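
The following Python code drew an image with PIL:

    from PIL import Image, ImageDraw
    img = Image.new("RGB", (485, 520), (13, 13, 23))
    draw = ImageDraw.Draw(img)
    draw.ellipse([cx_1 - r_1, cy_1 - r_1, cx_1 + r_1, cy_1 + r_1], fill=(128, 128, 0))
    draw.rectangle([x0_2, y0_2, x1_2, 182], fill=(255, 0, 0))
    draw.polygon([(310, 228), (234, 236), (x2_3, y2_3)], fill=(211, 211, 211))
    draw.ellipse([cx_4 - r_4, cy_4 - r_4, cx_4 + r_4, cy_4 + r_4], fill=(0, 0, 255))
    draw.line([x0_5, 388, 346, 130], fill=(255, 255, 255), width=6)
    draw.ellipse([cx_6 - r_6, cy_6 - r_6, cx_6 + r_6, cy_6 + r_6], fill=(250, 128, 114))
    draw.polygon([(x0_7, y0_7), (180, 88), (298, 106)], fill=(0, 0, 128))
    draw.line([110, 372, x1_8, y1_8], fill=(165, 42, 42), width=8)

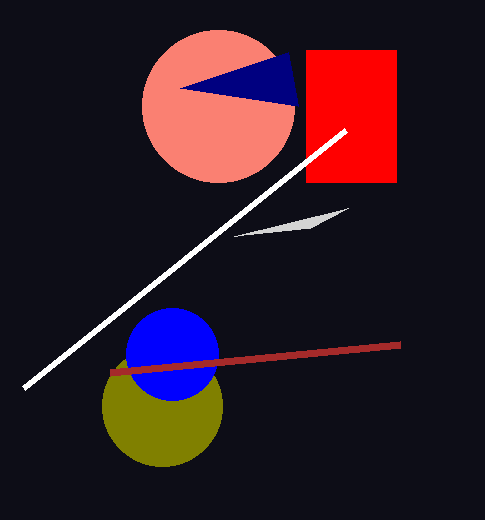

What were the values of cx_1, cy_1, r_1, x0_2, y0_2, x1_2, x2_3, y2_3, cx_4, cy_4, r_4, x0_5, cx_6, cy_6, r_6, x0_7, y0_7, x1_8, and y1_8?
cx_1 = 162; cy_1 = 406; r_1 = 60; x0_2 = 306; y0_2 = 50; x1_2 = 396; x2_3 = 348; y2_3 = 208; cx_4 = 172; cy_4 = 354; r_4 = 46; x0_5 = 24; cx_6 = 218; cy_6 = 106; r_6 = 76; x0_7 = 288; y0_7 = 52; x1_8 = 400; y1_8 = 344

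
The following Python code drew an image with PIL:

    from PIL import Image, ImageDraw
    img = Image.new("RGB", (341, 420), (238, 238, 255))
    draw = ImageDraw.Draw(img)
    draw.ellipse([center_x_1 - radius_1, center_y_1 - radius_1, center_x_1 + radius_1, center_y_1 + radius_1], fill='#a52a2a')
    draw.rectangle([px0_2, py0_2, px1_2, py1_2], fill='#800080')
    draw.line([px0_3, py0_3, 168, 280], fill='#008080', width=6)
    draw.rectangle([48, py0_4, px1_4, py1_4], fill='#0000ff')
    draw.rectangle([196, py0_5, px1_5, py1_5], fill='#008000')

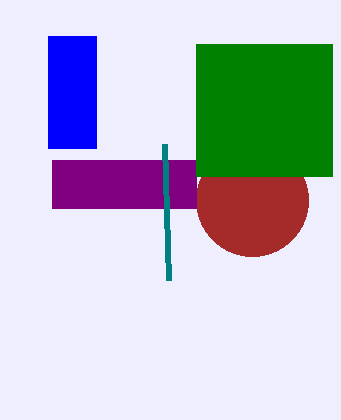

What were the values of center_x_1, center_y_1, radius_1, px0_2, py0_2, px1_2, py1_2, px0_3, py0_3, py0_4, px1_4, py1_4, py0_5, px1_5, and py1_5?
center_x_1 = 252
center_y_1 = 200
radius_1 = 56
px0_2 = 52
py0_2 = 160
px1_2 = 196
py1_2 = 208
px0_3 = 164
py0_3 = 144
py0_4 = 36
px1_4 = 96
py1_4 = 148
py0_5 = 44
px1_5 = 332
py1_5 = 176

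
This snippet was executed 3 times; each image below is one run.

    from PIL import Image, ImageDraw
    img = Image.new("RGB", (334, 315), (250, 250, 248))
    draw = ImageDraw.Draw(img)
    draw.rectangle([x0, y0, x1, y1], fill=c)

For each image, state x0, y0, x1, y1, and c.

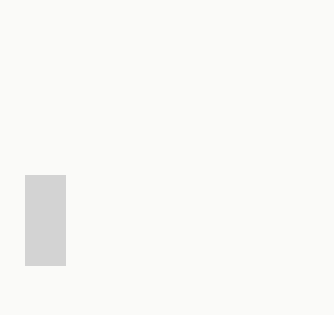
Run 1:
x0 = 25; y0 = 175; x1 = 65; y1 = 265; c = 'lightgray'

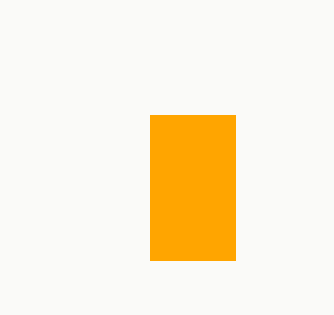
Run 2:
x0 = 150
y0 = 115
x1 = 235
y1 = 260
c = 'orange'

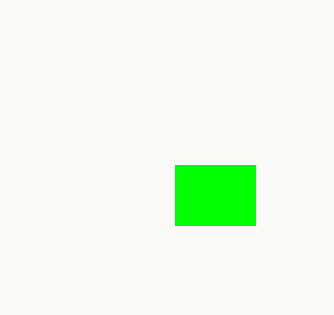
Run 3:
x0 = 175, y0 = 165, x1 = 255, y1 = 225, c = 'lime'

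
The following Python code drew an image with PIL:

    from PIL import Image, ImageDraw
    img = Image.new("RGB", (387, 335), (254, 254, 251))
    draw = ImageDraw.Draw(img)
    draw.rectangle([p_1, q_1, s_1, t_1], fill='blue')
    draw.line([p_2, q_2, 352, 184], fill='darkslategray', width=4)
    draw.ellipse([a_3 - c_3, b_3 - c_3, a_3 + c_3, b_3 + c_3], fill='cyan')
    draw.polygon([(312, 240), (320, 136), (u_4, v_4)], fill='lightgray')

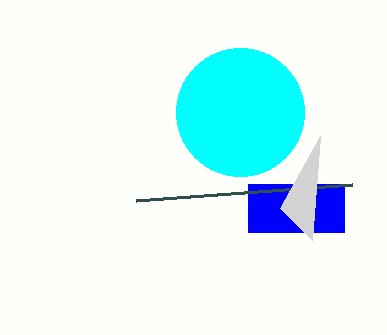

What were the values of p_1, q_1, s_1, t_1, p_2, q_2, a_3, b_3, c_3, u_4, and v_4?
p_1 = 248
q_1 = 184
s_1 = 344
t_1 = 232
p_2 = 136
q_2 = 200
a_3 = 240
b_3 = 112
c_3 = 64
u_4 = 280
v_4 = 208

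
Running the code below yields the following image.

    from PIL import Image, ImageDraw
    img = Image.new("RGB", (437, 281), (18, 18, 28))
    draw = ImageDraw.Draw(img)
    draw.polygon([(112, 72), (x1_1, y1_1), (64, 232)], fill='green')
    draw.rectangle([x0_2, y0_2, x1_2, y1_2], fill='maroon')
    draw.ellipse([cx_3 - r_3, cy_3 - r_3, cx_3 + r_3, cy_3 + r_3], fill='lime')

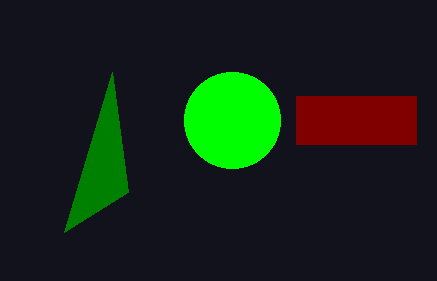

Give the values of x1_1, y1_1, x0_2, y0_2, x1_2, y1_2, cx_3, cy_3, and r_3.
x1_1 = 128
y1_1 = 192
x0_2 = 296
y0_2 = 96
x1_2 = 416
y1_2 = 144
cx_3 = 232
cy_3 = 120
r_3 = 48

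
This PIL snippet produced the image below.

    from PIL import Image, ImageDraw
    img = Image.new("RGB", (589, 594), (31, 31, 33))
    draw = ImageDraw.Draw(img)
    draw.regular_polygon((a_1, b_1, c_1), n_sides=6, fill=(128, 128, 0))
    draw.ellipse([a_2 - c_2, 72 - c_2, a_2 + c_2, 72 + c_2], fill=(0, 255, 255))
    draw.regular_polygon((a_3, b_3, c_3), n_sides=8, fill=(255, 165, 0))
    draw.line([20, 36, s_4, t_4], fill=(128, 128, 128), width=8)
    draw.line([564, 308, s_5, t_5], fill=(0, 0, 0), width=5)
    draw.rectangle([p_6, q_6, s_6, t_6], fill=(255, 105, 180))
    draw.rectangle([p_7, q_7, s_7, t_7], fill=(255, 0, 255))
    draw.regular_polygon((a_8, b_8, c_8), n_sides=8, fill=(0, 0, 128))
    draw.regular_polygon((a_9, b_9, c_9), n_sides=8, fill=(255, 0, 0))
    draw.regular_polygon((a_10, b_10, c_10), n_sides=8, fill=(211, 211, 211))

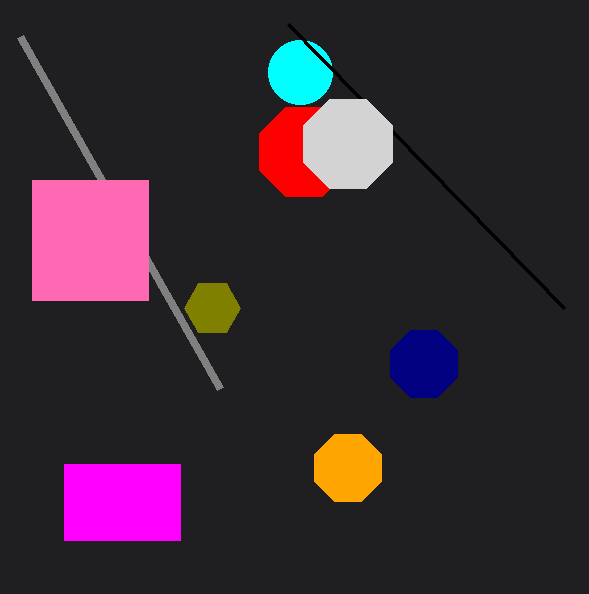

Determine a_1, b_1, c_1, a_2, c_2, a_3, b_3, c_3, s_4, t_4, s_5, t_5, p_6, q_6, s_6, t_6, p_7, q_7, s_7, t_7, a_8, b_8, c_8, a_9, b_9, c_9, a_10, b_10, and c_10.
a_1 = 212, b_1 = 308, c_1 = 28, a_2 = 300, c_2 = 32, a_3 = 348, b_3 = 468, c_3 = 36, s_4 = 220, t_4 = 388, s_5 = 288, t_5 = 24, p_6 = 32, q_6 = 180, s_6 = 148, t_6 = 300, p_7 = 64, q_7 = 464, s_7 = 180, t_7 = 540, a_8 = 424, b_8 = 364, c_8 = 36, a_9 = 304, b_9 = 152, c_9 = 48, a_10 = 348, b_10 = 144, c_10 = 48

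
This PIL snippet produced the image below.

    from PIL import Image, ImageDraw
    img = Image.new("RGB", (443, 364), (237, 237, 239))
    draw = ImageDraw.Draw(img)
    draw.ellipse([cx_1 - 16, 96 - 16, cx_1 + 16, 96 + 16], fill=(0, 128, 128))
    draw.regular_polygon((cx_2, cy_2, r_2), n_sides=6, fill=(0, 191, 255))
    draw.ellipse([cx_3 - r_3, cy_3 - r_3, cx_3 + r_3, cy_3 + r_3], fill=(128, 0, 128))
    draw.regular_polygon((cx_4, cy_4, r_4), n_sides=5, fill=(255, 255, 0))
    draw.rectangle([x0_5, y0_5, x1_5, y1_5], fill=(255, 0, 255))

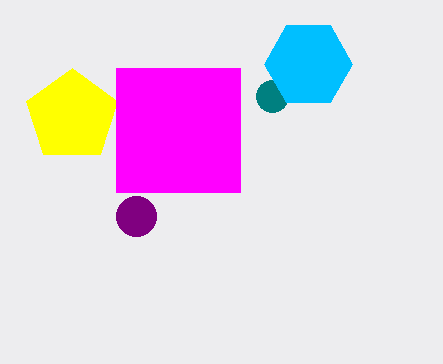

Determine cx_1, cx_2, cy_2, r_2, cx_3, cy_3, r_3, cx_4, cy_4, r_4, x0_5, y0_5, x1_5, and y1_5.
cx_1 = 272; cx_2 = 308; cy_2 = 64; r_2 = 44; cx_3 = 136; cy_3 = 216; r_3 = 20; cx_4 = 72; cy_4 = 116; r_4 = 48; x0_5 = 116; y0_5 = 68; x1_5 = 240; y1_5 = 192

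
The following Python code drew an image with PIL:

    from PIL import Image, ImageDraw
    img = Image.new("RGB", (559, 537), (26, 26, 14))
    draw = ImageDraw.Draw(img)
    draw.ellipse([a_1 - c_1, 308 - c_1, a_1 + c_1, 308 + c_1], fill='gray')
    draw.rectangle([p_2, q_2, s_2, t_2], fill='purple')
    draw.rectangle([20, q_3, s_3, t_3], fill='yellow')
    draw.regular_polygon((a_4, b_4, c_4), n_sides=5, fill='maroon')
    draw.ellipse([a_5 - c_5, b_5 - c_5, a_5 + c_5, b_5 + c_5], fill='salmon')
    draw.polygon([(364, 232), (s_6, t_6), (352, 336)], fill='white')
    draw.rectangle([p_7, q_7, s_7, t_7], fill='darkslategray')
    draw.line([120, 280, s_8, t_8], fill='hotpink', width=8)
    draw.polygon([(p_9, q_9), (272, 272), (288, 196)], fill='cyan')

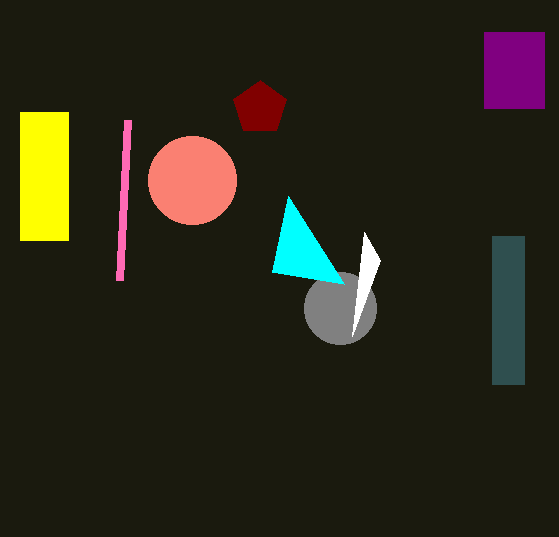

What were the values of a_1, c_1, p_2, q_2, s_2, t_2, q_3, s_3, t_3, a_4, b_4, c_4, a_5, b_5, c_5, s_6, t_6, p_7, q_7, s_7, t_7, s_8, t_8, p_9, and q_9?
a_1 = 340; c_1 = 36; p_2 = 484; q_2 = 32; s_2 = 544; t_2 = 108; q_3 = 112; s_3 = 68; t_3 = 240; a_4 = 260; b_4 = 108; c_4 = 28; a_5 = 192; b_5 = 180; c_5 = 44; s_6 = 380; t_6 = 260; p_7 = 492; q_7 = 236; s_7 = 524; t_7 = 384; s_8 = 128; t_8 = 120; p_9 = 344; q_9 = 284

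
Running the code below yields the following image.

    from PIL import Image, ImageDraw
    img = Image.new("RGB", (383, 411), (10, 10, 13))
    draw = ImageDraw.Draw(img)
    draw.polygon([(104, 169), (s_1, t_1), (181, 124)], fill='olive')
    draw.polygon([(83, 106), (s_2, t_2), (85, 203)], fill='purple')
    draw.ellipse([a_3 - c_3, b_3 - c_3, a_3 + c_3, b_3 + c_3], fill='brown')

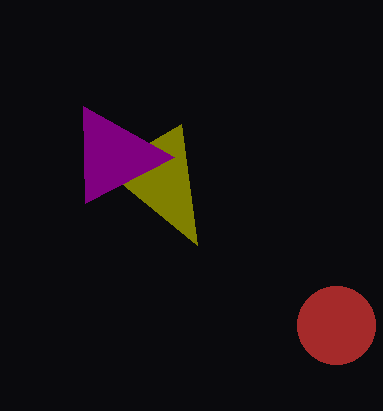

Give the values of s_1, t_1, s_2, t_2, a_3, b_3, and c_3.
s_1 = 197; t_1 = 245; s_2 = 174; t_2 = 157; a_3 = 336; b_3 = 325; c_3 = 39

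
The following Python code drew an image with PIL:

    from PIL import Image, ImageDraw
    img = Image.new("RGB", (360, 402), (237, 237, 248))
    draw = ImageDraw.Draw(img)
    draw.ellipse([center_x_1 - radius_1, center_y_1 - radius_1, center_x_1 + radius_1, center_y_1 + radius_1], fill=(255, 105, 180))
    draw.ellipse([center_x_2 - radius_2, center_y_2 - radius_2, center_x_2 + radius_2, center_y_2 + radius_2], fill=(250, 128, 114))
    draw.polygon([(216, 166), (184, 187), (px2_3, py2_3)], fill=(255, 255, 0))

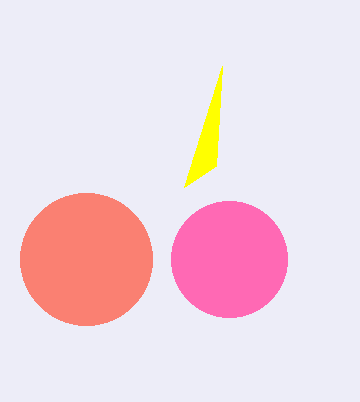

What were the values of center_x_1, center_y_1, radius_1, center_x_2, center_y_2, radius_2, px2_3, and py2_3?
center_x_1 = 229
center_y_1 = 259
radius_1 = 58
center_x_2 = 86
center_y_2 = 259
radius_2 = 66
px2_3 = 222
py2_3 = 66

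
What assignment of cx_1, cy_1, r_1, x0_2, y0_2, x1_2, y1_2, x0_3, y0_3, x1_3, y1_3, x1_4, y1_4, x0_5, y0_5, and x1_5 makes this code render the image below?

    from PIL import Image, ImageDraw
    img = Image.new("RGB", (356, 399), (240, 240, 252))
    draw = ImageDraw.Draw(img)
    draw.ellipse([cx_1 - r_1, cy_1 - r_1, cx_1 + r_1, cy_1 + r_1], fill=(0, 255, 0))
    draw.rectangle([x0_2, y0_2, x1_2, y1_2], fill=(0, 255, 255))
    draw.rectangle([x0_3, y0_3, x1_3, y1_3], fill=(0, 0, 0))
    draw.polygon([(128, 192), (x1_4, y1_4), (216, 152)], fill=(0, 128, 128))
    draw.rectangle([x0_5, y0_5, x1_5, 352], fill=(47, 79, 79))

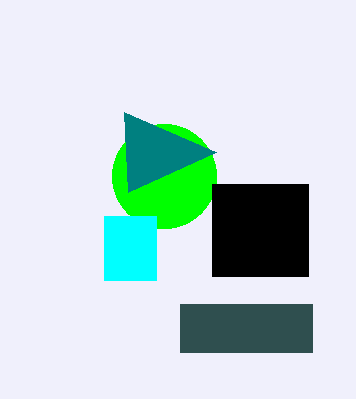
cx_1 = 164, cy_1 = 176, r_1 = 52, x0_2 = 104, y0_2 = 216, x1_2 = 156, y1_2 = 280, x0_3 = 212, y0_3 = 184, x1_3 = 308, y1_3 = 276, x1_4 = 124, y1_4 = 112, x0_5 = 180, y0_5 = 304, x1_5 = 312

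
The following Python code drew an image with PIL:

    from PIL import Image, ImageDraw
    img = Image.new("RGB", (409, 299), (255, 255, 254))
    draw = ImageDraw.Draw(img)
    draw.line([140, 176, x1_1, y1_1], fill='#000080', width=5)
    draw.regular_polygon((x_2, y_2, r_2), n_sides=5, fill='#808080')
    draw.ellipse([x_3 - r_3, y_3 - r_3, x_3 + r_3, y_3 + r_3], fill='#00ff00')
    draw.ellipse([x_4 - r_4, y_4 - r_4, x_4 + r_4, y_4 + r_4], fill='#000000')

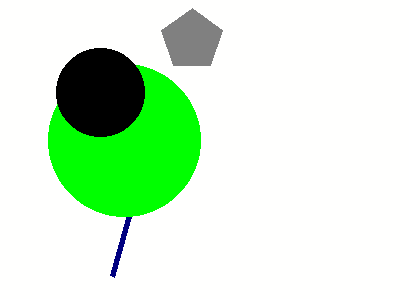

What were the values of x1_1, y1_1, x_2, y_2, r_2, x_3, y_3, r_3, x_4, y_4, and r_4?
x1_1 = 112; y1_1 = 276; x_2 = 192; y_2 = 40; r_2 = 32; x_3 = 124; y_3 = 140; r_3 = 76; x_4 = 100; y_4 = 92; r_4 = 44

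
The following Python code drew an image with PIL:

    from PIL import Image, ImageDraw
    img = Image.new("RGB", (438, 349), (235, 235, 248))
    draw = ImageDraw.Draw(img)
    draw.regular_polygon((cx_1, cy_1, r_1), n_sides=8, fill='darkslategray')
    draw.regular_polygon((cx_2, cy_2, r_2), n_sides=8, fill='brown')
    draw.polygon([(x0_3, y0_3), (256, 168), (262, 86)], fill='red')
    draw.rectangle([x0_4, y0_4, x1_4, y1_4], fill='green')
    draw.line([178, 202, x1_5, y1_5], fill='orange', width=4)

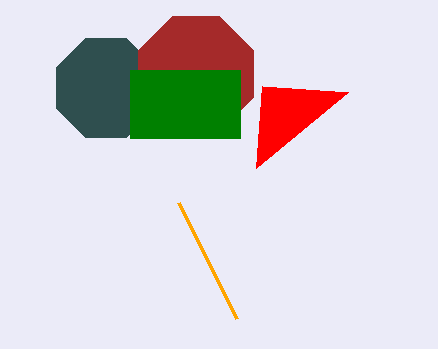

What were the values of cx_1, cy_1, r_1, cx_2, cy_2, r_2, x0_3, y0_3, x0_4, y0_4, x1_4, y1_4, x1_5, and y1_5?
cx_1 = 106
cy_1 = 88
r_1 = 54
cx_2 = 196
cy_2 = 74
r_2 = 62
x0_3 = 348
y0_3 = 92
x0_4 = 130
y0_4 = 70
x1_4 = 240
y1_4 = 138
x1_5 = 236
y1_5 = 318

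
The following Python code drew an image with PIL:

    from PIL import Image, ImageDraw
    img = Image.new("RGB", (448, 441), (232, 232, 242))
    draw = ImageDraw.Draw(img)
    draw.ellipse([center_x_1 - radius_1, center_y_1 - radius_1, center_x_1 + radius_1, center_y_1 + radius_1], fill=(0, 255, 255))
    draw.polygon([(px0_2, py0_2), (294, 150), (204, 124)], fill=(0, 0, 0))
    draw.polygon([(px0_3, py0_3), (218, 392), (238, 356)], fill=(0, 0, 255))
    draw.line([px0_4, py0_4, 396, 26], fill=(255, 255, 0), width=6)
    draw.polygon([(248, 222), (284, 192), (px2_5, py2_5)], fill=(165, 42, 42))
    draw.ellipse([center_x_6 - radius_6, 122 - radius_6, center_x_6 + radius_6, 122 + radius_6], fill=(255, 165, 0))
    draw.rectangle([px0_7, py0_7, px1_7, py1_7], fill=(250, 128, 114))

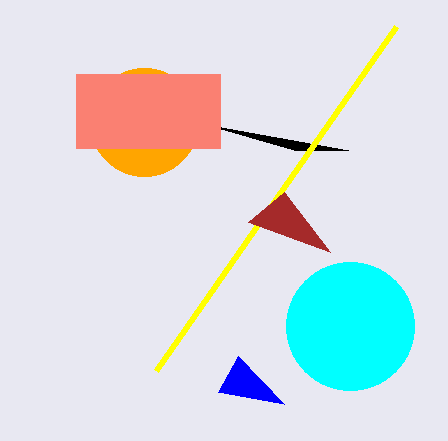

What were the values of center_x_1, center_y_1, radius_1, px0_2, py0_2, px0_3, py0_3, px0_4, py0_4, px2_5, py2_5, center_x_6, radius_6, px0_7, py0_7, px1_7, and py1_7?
center_x_1 = 350, center_y_1 = 326, radius_1 = 64, px0_2 = 348, py0_2 = 150, px0_3 = 284, py0_3 = 404, px0_4 = 156, py0_4 = 370, px2_5 = 330, py2_5 = 252, center_x_6 = 144, radius_6 = 54, px0_7 = 76, py0_7 = 74, px1_7 = 220, py1_7 = 148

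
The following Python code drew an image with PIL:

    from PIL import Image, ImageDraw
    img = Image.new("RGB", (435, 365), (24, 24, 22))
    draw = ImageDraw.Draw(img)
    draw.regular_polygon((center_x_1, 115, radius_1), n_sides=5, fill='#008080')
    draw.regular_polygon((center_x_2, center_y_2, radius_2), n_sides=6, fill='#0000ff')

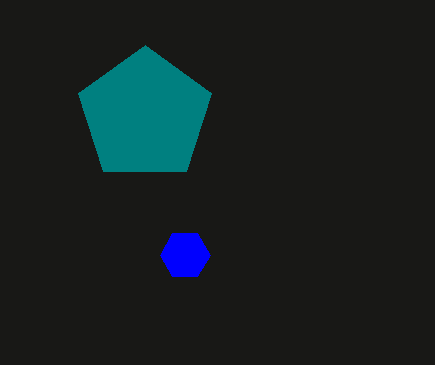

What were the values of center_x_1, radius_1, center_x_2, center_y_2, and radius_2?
center_x_1 = 145
radius_1 = 70
center_x_2 = 185
center_y_2 = 255
radius_2 = 25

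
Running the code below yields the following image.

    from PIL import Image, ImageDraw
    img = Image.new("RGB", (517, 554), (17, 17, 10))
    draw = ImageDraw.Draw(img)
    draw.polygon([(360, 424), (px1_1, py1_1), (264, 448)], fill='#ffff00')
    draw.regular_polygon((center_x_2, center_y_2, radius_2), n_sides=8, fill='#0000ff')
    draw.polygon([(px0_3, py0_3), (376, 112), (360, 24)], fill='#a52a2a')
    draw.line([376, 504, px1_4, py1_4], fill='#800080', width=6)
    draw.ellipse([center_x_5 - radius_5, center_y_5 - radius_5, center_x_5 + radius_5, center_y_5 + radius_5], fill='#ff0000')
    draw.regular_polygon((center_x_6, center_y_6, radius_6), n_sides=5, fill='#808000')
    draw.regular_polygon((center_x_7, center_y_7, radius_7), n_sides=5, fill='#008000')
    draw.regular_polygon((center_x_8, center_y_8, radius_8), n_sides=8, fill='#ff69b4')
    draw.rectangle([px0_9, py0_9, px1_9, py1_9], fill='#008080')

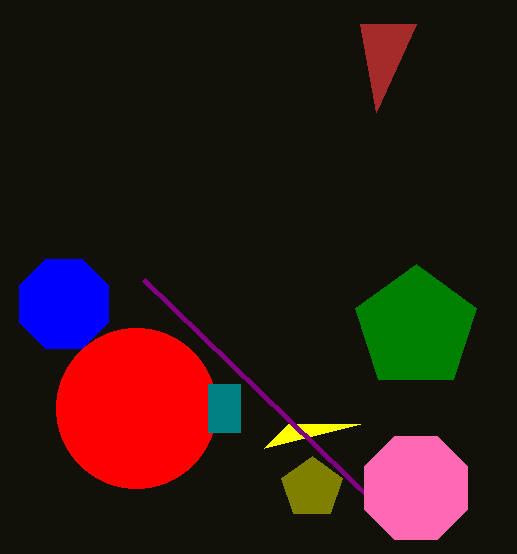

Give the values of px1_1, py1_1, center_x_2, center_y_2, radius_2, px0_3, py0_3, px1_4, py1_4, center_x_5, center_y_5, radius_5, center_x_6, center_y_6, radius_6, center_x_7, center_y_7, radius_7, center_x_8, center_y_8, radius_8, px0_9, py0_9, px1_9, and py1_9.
px1_1 = 288
py1_1 = 424
center_x_2 = 64
center_y_2 = 304
radius_2 = 48
px0_3 = 416
py0_3 = 24
px1_4 = 144
py1_4 = 280
center_x_5 = 136
center_y_5 = 408
radius_5 = 80
center_x_6 = 312
center_y_6 = 488
radius_6 = 32
center_x_7 = 416
center_y_7 = 328
radius_7 = 64
center_x_8 = 416
center_y_8 = 488
radius_8 = 56
px0_9 = 208
py0_9 = 384
px1_9 = 240
py1_9 = 432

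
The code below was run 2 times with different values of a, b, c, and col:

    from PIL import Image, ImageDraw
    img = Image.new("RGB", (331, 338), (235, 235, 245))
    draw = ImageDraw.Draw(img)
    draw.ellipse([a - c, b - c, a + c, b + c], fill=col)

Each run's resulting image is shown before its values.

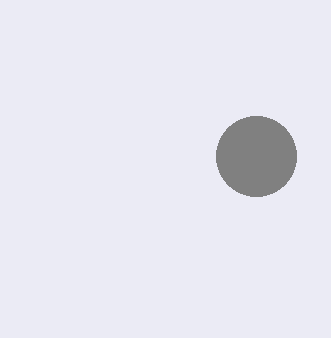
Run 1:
a = 256, b = 156, c = 40, col = 'gray'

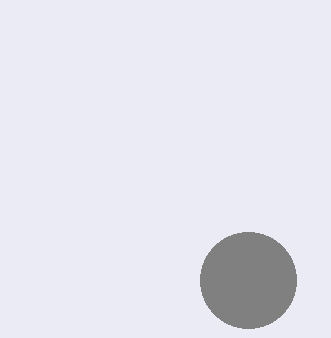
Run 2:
a = 248, b = 280, c = 48, col = 'gray'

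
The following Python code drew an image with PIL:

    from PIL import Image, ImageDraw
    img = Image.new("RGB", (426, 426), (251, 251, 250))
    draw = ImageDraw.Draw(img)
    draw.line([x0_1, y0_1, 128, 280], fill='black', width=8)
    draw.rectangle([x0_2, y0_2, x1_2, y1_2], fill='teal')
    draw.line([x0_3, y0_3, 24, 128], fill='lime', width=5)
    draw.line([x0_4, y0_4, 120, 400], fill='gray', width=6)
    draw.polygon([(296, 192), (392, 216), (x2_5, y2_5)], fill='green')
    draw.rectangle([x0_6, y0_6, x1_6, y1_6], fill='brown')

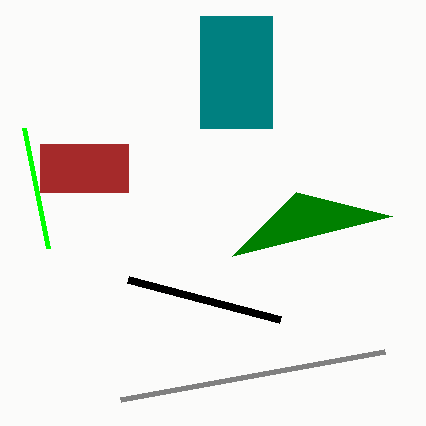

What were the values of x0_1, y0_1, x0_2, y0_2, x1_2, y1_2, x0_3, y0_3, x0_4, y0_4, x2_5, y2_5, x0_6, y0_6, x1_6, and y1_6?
x0_1 = 280; y0_1 = 320; x0_2 = 200; y0_2 = 16; x1_2 = 272; y1_2 = 128; x0_3 = 48; y0_3 = 248; x0_4 = 384; y0_4 = 352; x2_5 = 232; y2_5 = 256; x0_6 = 40; y0_6 = 144; x1_6 = 128; y1_6 = 192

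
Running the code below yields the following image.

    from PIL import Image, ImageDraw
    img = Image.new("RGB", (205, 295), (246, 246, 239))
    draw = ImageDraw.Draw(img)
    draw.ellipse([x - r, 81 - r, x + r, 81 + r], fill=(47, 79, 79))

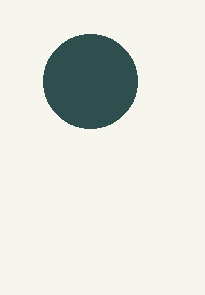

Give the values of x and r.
x = 90; r = 47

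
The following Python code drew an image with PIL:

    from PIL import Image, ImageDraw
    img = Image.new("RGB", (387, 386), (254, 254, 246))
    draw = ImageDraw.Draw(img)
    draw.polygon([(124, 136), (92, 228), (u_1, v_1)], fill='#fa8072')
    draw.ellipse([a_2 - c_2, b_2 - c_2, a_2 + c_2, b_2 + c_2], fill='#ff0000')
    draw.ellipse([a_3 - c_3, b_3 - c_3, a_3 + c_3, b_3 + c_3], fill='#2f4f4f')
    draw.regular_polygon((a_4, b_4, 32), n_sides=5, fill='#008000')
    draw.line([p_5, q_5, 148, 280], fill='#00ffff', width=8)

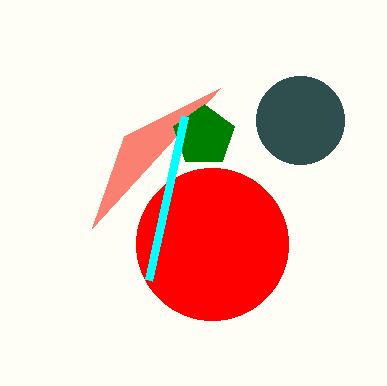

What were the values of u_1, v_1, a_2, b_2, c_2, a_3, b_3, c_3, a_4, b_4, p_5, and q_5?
u_1 = 220; v_1 = 88; a_2 = 212; b_2 = 244; c_2 = 76; a_3 = 300; b_3 = 120; c_3 = 44; a_4 = 204; b_4 = 136; p_5 = 184; q_5 = 116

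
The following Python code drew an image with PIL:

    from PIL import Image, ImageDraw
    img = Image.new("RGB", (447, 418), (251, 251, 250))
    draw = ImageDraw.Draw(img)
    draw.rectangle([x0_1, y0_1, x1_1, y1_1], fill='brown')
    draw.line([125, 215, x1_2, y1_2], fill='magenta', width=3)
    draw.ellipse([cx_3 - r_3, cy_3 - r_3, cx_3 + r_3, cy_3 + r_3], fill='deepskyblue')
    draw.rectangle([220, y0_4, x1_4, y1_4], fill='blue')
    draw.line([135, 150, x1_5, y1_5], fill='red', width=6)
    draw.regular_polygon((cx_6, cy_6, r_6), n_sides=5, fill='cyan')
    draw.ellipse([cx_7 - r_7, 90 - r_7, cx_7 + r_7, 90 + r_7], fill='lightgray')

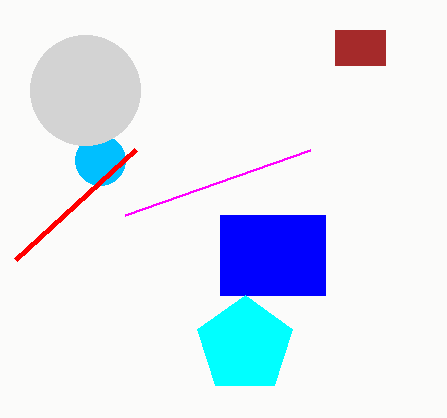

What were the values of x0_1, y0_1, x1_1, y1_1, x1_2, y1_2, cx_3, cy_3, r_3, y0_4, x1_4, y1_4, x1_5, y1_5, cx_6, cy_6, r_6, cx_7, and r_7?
x0_1 = 335, y0_1 = 30, x1_1 = 385, y1_1 = 65, x1_2 = 310, y1_2 = 150, cx_3 = 100, cy_3 = 160, r_3 = 25, y0_4 = 215, x1_4 = 325, y1_4 = 295, x1_5 = 15, y1_5 = 260, cx_6 = 245, cy_6 = 345, r_6 = 50, cx_7 = 85, r_7 = 55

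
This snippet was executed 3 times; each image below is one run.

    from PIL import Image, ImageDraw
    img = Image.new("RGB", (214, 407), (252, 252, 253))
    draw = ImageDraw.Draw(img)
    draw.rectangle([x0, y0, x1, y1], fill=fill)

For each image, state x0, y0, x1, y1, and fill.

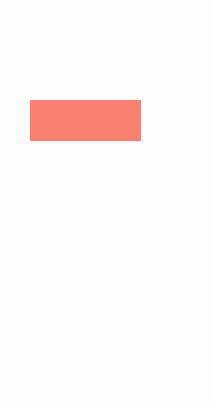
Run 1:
x0 = 30; y0 = 100; x1 = 140; y1 = 140; fill = 'salmon'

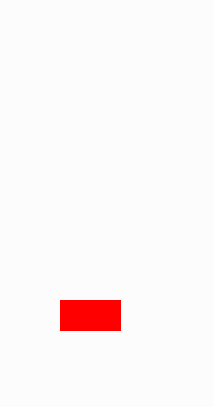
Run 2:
x0 = 60, y0 = 300, x1 = 120, y1 = 330, fill = 'red'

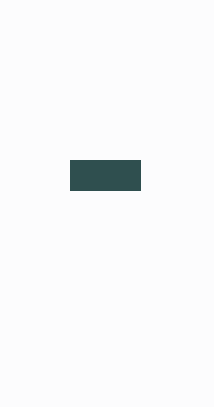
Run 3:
x0 = 70, y0 = 160, x1 = 140, y1 = 190, fill = 'darkslategray'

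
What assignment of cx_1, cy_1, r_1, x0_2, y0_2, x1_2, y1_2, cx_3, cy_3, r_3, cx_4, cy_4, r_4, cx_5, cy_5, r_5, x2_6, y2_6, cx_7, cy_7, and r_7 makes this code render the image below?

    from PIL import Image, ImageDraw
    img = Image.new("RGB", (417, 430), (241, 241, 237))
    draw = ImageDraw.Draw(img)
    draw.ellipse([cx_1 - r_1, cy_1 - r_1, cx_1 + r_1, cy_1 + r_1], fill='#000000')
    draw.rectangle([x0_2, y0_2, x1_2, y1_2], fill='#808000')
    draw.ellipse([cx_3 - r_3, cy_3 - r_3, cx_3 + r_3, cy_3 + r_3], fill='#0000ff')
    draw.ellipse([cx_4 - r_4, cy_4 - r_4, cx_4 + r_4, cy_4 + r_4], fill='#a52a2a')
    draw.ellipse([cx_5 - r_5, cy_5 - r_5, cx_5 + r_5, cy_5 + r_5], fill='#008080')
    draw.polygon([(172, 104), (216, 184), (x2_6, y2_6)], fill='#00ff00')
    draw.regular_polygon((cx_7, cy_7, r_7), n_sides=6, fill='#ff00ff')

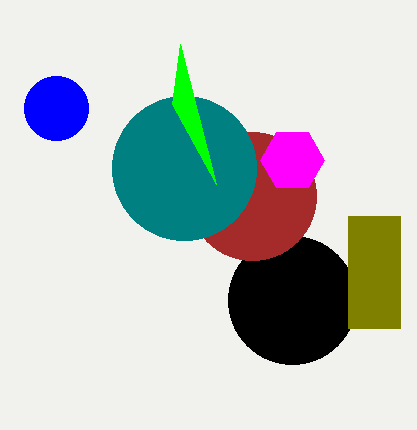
cx_1 = 292
cy_1 = 300
r_1 = 64
x0_2 = 348
y0_2 = 216
x1_2 = 400
y1_2 = 328
cx_3 = 56
cy_3 = 108
r_3 = 32
cx_4 = 252
cy_4 = 196
r_4 = 64
cx_5 = 184
cy_5 = 168
r_5 = 72
x2_6 = 180
y2_6 = 44
cx_7 = 292
cy_7 = 160
r_7 = 32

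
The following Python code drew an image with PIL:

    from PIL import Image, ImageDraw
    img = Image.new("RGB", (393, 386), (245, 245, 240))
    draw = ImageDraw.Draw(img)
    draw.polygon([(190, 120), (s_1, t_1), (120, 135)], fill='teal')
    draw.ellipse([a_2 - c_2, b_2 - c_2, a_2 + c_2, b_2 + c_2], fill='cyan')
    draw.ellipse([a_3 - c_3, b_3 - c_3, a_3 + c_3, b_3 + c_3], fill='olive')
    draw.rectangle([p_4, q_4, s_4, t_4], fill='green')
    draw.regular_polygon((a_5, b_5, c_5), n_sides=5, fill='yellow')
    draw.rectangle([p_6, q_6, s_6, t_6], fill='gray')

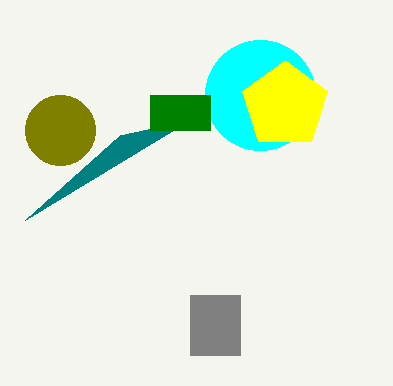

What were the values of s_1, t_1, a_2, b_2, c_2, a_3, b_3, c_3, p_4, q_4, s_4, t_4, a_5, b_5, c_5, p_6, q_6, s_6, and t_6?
s_1 = 25; t_1 = 220; a_2 = 260; b_2 = 95; c_2 = 55; a_3 = 60; b_3 = 130; c_3 = 35; p_4 = 150; q_4 = 95; s_4 = 210; t_4 = 130; a_5 = 285; b_5 = 105; c_5 = 45; p_6 = 190; q_6 = 295; s_6 = 240; t_6 = 355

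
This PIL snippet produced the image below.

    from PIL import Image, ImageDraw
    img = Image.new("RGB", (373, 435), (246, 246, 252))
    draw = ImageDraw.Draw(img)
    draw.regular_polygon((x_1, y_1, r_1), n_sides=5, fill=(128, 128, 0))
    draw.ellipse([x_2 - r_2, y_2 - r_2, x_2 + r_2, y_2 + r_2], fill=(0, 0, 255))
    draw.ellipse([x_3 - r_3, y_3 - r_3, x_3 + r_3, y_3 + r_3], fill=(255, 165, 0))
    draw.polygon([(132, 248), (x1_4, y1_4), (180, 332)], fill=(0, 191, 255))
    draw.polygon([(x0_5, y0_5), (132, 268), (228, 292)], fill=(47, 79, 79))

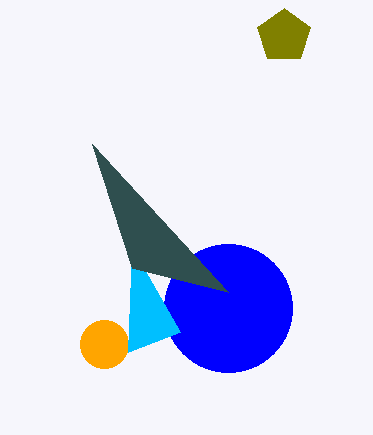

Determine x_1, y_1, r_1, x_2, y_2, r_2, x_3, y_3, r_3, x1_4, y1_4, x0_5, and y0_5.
x_1 = 284, y_1 = 36, r_1 = 28, x_2 = 228, y_2 = 308, r_2 = 64, x_3 = 104, y_3 = 344, r_3 = 24, x1_4 = 128, y1_4 = 352, x0_5 = 92, y0_5 = 144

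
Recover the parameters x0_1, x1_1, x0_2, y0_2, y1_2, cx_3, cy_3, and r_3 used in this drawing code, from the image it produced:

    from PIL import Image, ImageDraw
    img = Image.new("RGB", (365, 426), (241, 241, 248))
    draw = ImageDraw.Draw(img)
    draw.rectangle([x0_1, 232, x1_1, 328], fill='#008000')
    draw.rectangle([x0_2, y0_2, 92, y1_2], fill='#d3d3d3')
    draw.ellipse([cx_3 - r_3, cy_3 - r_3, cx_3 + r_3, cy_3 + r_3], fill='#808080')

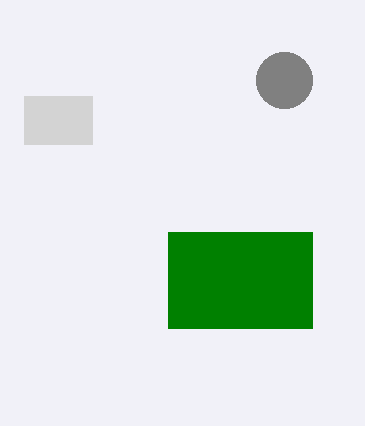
x0_1 = 168, x1_1 = 312, x0_2 = 24, y0_2 = 96, y1_2 = 144, cx_3 = 284, cy_3 = 80, r_3 = 28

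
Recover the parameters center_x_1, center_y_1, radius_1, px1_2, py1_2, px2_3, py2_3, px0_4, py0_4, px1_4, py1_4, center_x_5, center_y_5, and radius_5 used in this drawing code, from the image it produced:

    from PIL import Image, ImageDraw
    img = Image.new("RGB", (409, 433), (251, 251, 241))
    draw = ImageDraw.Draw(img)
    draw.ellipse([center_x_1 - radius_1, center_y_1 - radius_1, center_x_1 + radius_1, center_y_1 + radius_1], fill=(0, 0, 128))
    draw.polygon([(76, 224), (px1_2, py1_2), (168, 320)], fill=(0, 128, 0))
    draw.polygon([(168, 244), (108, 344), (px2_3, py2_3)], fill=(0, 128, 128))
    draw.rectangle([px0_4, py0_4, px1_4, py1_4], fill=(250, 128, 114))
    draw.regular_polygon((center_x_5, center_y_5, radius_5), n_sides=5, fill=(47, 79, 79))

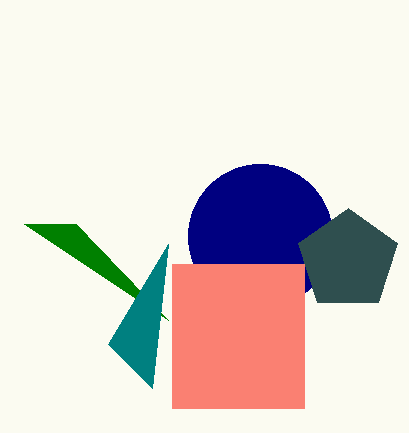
center_x_1 = 260, center_y_1 = 236, radius_1 = 72, px1_2 = 24, py1_2 = 224, px2_3 = 152, py2_3 = 388, px0_4 = 172, py0_4 = 264, px1_4 = 304, py1_4 = 408, center_x_5 = 348, center_y_5 = 260, radius_5 = 52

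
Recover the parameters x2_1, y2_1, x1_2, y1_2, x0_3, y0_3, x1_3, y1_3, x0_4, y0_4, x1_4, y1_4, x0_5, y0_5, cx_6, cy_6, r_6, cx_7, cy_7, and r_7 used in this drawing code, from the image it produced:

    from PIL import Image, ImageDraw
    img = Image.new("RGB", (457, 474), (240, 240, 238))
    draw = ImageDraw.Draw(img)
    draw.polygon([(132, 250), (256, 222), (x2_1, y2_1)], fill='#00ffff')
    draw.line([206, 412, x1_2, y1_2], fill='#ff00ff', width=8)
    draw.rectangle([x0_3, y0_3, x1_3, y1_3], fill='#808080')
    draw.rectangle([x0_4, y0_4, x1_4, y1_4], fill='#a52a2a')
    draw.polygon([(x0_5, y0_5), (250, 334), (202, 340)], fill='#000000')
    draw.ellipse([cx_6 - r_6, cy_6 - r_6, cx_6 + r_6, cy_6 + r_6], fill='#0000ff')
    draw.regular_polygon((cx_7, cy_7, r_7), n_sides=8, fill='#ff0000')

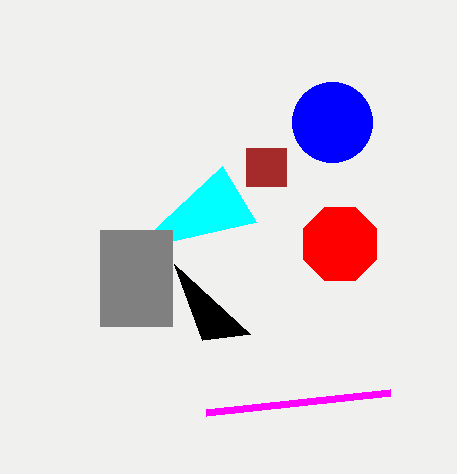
x2_1 = 222, y2_1 = 166, x1_2 = 390, y1_2 = 392, x0_3 = 100, y0_3 = 230, x1_3 = 172, y1_3 = 326, x0_4 = 246, y0_4 = 148, x1_4 = 286, y1_4 = 186, x0_5 = 174, y0_5 = 264, cx_6 = 332, cy_6 = 122, r_6 = 40, cx_7 = 340, cy_7 = 244, r_7 = 40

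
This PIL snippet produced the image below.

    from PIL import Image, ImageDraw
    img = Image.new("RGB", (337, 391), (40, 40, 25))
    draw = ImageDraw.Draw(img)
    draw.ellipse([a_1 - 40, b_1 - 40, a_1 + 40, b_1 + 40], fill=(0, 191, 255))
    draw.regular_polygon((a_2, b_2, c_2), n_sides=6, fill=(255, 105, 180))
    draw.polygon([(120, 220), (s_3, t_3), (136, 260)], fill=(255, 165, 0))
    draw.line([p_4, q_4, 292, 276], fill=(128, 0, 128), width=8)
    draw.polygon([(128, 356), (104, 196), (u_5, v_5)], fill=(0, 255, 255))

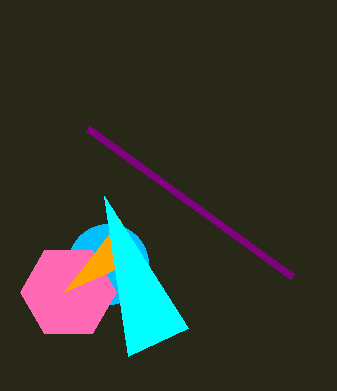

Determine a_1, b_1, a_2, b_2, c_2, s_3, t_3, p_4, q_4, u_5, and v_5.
a_1 = 108
b_1 = 264
a_2 = 68
b_2 = 292
c_2 = 48
s_3 = 64
t_3 = 292
p_4 = 88
q_4 = 128
u_5 = 188
v_5 = 328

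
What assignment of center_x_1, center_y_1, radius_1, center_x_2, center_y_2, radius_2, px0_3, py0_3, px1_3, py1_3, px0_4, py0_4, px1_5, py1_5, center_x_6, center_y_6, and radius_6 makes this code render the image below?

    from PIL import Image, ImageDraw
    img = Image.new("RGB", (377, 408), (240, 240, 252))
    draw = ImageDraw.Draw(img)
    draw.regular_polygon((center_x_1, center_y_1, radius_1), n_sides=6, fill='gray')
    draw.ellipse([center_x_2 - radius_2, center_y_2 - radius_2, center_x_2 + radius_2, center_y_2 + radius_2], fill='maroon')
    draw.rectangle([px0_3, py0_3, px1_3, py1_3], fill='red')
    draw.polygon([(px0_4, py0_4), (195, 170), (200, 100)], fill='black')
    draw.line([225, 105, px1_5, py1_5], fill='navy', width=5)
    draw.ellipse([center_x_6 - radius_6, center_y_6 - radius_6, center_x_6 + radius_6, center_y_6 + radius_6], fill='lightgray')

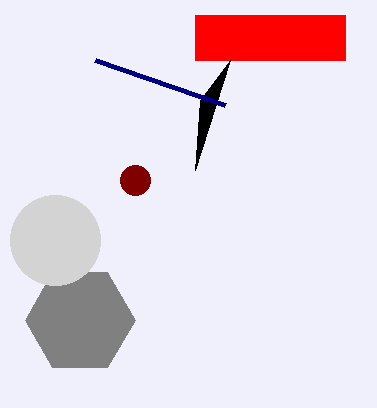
center_x_1 = 80; center_y_1 = 320; radius_1 = 55; center_x_2 = 135; center_y_2 = 180; radius_2 = 15; px0_3 = 195; py0_3 = 15; px1_3 = 345; py1_3 = 60; px0_4 = 230; py0_4 = 60; px1_5 = 95; py1_5 = 60; center_x_6 = 55; center_y_6 = 240; radius_6 = 45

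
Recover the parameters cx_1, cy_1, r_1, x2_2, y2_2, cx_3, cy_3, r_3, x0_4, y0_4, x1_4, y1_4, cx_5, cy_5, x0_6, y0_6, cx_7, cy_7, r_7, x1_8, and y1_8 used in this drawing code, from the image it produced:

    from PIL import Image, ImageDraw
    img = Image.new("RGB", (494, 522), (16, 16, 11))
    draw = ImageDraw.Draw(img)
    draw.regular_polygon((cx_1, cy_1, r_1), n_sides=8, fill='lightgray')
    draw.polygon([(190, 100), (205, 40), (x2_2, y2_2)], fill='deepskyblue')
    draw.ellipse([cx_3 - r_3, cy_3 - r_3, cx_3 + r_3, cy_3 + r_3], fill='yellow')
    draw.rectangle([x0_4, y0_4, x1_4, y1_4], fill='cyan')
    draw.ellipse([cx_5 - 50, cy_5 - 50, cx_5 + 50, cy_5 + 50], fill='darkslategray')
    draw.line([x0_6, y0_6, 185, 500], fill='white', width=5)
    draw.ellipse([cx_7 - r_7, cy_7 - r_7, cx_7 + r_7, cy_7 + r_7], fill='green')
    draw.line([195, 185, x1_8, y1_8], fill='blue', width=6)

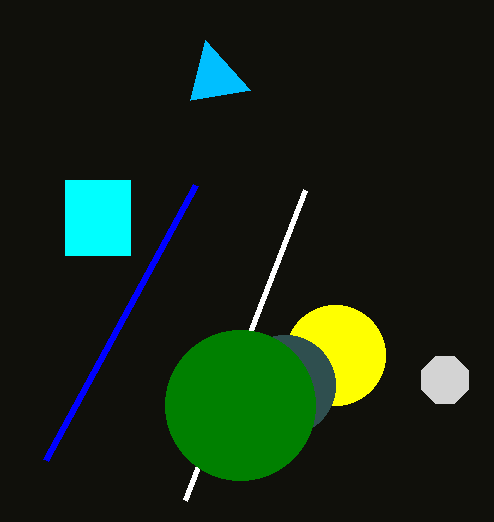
cx_1 = 445; cy_1 = 380; r_1 = 25; x2_2 = 250; y2_2 = 90; cx_3 = 335; cy_3 = 355; r_3 = 50; x0_4 = 65; y0_4 = 180; x1_4 = 130; y1_4 = 255; cx_5 = 285; cy_5 = 385; x0_6 = 305; y0_6 = 190; cx_7 = 240; cy_7 = 405; r_7 = 75; x1_8 = 45; y1_8 = 460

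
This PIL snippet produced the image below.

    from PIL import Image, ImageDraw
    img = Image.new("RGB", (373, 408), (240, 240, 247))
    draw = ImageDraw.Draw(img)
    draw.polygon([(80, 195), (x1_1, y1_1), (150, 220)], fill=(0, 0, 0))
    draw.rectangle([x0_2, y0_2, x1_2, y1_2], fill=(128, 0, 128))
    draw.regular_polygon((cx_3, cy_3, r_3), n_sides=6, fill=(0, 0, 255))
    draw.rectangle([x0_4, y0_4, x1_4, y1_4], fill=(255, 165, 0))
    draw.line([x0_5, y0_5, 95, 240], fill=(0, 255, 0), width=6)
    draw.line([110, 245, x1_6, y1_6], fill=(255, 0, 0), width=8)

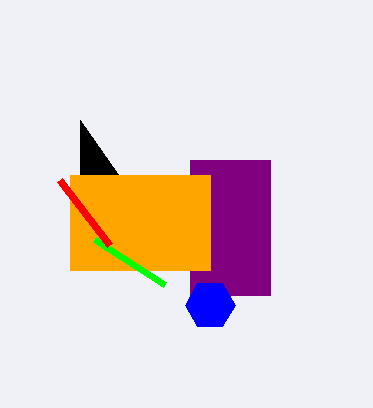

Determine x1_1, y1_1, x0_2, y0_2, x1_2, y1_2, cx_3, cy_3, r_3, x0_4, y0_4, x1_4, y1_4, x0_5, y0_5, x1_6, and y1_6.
x1_1 = 80
y1_1 = 120
x0_2 = 190
y0_2 = 160
x1_2 = 270
y1_2 = 295
cx_3 = 210
cy_3 = 305
r_3 = 25
x0_4 = 70
y0_4 = 175
x1_4 = 210
y1_4 = 270
x0_5 = 165
y0_5 = 285
x1_6 = 60
y1_6 = 180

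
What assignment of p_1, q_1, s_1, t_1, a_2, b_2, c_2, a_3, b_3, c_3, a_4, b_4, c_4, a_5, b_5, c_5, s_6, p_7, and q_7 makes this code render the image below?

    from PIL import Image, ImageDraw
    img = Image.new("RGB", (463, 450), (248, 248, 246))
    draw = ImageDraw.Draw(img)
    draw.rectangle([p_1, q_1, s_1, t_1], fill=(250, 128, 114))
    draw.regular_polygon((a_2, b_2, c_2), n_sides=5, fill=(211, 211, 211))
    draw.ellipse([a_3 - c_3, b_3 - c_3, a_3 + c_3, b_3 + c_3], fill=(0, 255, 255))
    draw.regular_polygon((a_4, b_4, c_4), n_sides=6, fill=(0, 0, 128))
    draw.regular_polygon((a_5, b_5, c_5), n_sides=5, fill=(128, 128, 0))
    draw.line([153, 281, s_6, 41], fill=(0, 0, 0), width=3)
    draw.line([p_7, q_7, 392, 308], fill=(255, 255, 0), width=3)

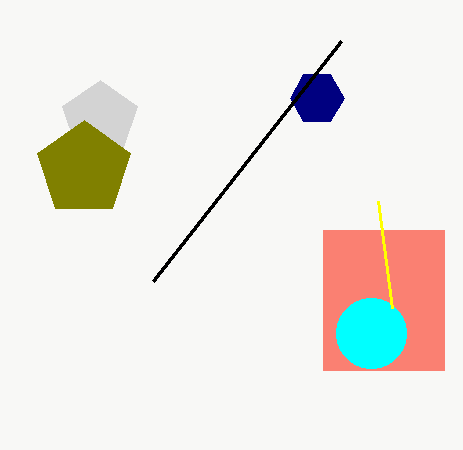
p_1 = 323, q_1 = 230, s_1 = 444, t_1 = 370, a_2 = 100, b_2 = 119, c_2 = 39, a_3 = 371, b_3 = 333, c_3 = 35, a_4 = 317, b_4 = 98, c_4 = 27, a_5 = 84, b_5 = 169, c_5 = 49, s_6 = 341, p_7 = 378, q_7 = 201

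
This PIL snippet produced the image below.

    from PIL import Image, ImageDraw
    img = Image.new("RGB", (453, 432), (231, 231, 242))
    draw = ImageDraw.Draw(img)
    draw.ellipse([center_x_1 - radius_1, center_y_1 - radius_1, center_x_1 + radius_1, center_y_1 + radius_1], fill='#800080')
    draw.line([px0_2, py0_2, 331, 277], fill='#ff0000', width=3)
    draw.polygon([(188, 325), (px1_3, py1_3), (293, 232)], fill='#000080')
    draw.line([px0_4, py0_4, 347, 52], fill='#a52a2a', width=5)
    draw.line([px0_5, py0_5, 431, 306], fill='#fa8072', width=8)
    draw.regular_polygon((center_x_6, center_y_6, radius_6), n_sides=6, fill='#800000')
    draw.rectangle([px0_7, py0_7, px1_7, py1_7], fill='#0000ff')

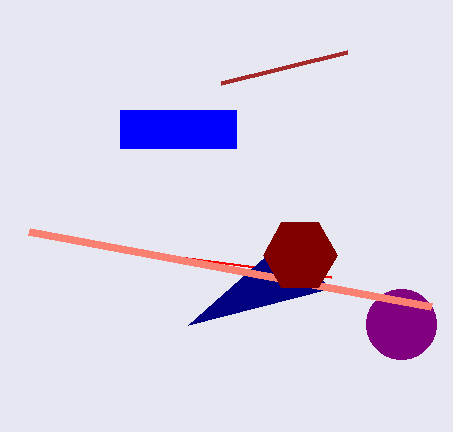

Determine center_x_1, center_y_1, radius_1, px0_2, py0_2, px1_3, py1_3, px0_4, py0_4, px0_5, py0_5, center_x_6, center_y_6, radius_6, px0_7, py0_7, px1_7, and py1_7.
center_x_1 = 401; center_y_1 = 324; radius_1 = 35; px0_2 = 157; py0_2 = 254; px1_3 = 328; py1_3 = 289; px0_4 = 221; py0_4 = 83; px0_5 = 29; py0_5 = 231; center_x_6 = 300; center_y_6 = 255; radius_6 = 37; px0_7 = 120; py0_7 = 110; px1_7 = 236; py1_7 = 148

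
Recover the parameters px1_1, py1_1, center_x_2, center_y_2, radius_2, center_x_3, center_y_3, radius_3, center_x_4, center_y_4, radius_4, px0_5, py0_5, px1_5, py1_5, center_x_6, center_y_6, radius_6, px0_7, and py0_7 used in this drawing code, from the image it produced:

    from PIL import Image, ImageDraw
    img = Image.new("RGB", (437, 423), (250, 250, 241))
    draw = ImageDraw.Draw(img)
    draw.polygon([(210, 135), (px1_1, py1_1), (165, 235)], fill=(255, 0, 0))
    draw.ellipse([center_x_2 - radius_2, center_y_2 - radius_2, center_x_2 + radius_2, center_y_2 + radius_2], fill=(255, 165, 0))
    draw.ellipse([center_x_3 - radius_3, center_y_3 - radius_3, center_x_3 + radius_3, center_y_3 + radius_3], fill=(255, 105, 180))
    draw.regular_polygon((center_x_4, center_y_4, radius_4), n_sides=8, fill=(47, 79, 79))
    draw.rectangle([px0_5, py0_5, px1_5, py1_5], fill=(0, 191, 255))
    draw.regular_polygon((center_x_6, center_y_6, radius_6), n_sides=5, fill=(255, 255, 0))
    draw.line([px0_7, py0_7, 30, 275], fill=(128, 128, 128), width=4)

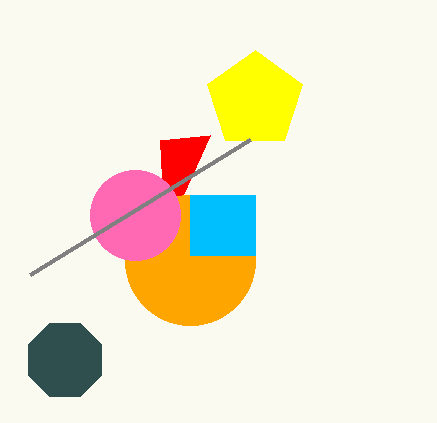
px1_1 = 160, py1_1 = 140, center_x_2 = 190, center_y_2 = 260, radius_2 = 65, center_x_3 = 135, center_y_3 = 215, radius_3 = 45, center_x_4 = 65, center_y_4 = 360, radius_4 = 40, px0_5 = 190, py0_5 = 195, px1_5 = 255, py1_5 = 255, center_x_6 = 255, center_y_6 = 100, radius_6 = 50, px0_7 = 250, py0_7 = 140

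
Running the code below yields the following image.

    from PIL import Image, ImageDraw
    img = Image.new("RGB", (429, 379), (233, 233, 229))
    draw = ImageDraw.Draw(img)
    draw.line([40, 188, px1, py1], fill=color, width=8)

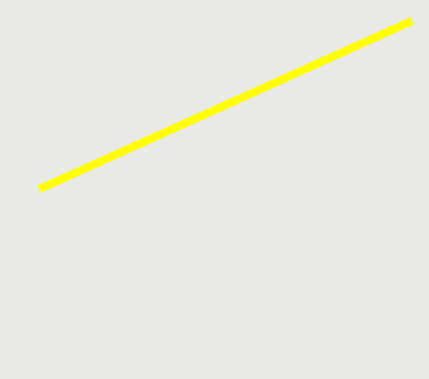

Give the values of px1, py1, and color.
px1 = 412, py1 = 20, color = 'yellow'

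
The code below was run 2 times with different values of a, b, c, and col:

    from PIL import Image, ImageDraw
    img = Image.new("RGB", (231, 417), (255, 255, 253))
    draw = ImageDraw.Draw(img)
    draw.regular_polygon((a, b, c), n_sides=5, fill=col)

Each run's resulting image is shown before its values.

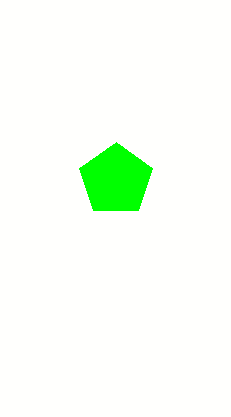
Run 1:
a = 116; b = 180; c = 38; col = 'lime'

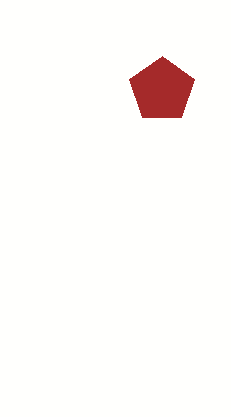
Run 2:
a = 162, b = 90, c = 34, col = 'brown'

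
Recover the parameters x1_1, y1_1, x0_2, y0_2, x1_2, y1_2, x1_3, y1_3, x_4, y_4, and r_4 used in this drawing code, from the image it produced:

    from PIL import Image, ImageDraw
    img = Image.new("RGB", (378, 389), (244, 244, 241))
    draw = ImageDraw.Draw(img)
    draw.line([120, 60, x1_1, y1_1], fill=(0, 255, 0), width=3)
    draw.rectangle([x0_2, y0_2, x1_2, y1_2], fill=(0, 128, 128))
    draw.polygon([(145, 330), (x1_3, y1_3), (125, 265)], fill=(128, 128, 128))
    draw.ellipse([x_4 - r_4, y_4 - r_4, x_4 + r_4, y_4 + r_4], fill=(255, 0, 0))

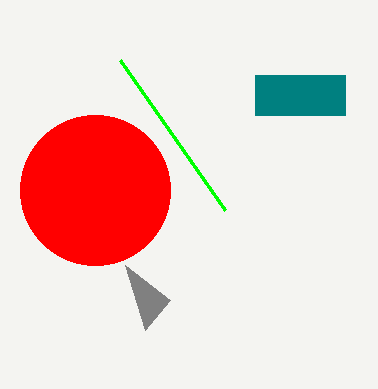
x1_1 = 225; y1_1 = 210; x0_2 = 255; y0_2 = 75; x1_2 = 345; y1_2 = 115; x1_3 = 170; y1_3 = 300; x_4 = 95; y_4 = 190; r_4 = 75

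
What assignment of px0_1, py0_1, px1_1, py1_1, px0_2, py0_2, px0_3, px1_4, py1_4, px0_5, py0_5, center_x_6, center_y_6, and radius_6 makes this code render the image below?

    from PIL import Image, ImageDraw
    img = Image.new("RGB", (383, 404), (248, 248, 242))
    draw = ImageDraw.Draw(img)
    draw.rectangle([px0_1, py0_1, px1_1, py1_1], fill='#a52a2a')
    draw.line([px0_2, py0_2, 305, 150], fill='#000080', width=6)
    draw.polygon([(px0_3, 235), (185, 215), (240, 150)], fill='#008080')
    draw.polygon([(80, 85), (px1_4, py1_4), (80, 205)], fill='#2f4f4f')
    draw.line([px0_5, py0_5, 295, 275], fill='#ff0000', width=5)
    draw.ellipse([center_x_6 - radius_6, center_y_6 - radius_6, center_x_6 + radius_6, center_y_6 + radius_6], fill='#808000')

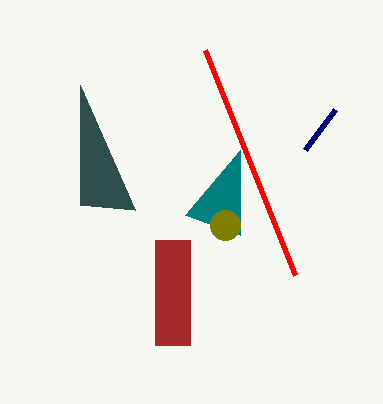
px0_1 = 155; py0_1 = 240; px1_1 = 190; py1_1 = 345; px0_2 = 335; py0_2 = 110; px0_3 = 240; px1_4 = 135; py1_4 = 210; px0_5 = 205; py0_5 = 50; center_x_6 = 225; center_y_6 = 225; radius_6 = 15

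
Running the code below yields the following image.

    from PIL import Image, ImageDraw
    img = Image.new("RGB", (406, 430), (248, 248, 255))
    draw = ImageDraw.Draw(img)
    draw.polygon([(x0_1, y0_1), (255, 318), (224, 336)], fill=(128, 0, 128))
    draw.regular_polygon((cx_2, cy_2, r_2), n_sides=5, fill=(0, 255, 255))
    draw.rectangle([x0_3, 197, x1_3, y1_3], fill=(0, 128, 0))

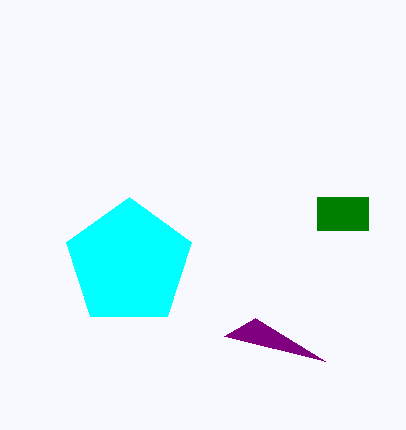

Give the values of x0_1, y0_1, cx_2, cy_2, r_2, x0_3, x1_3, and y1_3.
x0_1 = 325; y0_1 = 361; cx_2 = 129; cy_2 = 263; r_2 = 66; x0_3 = 317; x1_3 = 368; y1_3 = 230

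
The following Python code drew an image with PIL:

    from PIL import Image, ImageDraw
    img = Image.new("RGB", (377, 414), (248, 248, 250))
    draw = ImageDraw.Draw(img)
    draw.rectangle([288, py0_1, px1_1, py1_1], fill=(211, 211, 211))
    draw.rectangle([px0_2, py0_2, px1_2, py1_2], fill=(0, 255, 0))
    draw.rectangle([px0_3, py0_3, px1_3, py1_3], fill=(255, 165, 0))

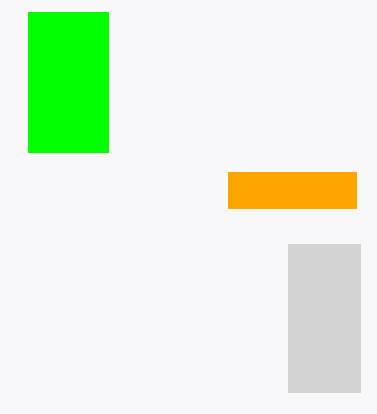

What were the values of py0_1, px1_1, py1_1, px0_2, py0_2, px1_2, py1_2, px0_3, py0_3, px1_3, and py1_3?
py0_1 = 244; px1_1 = 360; py1_1 = 392; px0_2 = 28; py0_2 = 12; px1_2 = 108; py1_2 = 152; px0_3 = 228; py0_3 = 172; px1_3 = 356; py1_3 = 208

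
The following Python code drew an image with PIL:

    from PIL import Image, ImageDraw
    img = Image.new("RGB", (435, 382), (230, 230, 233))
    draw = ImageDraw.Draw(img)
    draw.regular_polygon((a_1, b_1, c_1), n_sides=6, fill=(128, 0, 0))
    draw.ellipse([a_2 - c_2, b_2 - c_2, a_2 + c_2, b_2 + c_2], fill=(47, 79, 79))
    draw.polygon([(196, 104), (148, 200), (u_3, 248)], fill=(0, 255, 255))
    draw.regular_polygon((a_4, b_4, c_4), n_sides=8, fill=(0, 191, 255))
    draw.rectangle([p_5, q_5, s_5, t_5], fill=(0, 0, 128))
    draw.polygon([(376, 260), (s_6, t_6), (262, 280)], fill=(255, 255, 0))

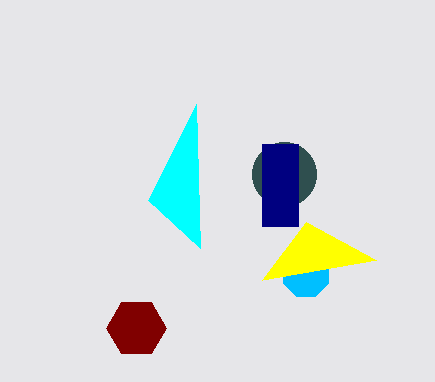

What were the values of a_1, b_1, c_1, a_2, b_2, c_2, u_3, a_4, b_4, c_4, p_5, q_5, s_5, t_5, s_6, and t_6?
a_1 = 136; b_1 = 328; c_1 = 30; a_2 = 284; b_2 = 174; c_2 = 32; u_3 = 200; a_4 = 306; b_4 = 274; c_4 = 24; p_5 = 262; q_5 = 144; s_5 = 298; t_5 = 226; s_6 = 306; t_6 = 222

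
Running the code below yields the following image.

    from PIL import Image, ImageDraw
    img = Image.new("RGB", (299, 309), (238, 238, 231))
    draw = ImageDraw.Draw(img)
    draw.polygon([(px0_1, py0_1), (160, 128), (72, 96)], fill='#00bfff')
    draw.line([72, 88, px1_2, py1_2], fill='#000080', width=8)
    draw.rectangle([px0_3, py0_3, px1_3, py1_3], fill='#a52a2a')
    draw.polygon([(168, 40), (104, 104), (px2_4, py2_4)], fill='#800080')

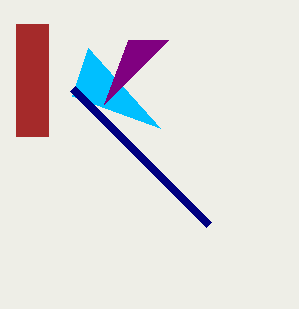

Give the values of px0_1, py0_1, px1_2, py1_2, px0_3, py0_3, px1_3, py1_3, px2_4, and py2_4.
px0_1 = 88; py0_1 = 48; px1_2 = 208; py1_2 = 224; px0_3 = 16; py0_3 = 24; px1_3 = 48; py1_3 = 136; px2_4 = 128; py2_4 = 40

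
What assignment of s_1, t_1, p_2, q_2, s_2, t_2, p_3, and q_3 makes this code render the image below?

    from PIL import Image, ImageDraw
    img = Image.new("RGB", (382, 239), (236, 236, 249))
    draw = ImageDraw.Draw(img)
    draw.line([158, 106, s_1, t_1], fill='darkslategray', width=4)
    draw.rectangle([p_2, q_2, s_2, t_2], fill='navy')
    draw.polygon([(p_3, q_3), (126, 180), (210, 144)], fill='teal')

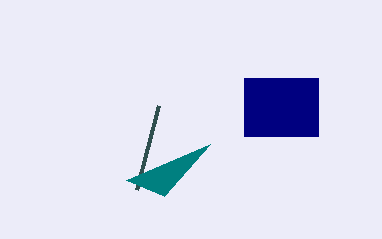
s_1 = 136
t_1 = 190
p_2 = 244
q_2 = 78
s_2 = 318
t_2 = 136
p_3 = 164
q_3 = 196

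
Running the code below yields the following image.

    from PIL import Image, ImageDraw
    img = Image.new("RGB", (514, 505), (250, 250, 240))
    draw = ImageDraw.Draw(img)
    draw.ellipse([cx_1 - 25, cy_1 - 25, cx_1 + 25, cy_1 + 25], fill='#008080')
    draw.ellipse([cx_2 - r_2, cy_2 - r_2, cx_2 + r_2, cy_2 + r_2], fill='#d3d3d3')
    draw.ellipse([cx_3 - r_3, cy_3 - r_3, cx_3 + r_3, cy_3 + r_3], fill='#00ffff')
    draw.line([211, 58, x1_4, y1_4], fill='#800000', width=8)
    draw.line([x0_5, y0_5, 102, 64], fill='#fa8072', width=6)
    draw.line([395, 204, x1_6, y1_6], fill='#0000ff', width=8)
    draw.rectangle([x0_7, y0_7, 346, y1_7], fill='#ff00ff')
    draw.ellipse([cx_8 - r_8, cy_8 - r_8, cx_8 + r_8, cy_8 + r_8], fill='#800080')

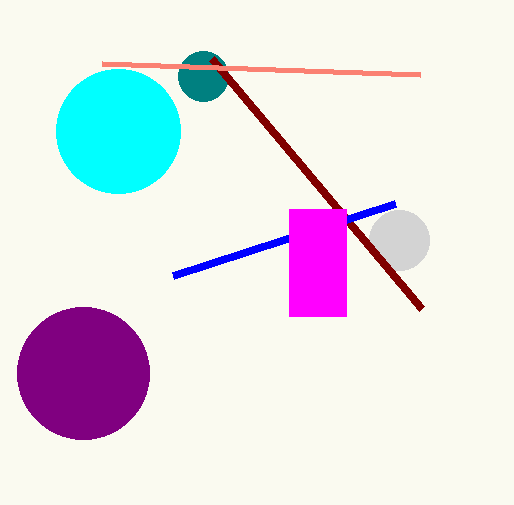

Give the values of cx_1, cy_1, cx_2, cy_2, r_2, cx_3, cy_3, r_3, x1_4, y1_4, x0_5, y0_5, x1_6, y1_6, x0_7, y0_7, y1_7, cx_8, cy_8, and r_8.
cx_1 = 203; cy_1 = 76; cx_2 = 399; cy_2 = 240; r_2 = 30; cx_3 = 118; cy_3 = 131; r_3 = 62; x1_4 = 421; y1_4 = 308; x0_5 = 420; y0_5 = 75; x1_6 = 173; y1_6 = 276; x0_7 = 289; y0_7 = 209; y1_7 = 316; cx_8 = 83; cy_8 = 373; r_8 = 66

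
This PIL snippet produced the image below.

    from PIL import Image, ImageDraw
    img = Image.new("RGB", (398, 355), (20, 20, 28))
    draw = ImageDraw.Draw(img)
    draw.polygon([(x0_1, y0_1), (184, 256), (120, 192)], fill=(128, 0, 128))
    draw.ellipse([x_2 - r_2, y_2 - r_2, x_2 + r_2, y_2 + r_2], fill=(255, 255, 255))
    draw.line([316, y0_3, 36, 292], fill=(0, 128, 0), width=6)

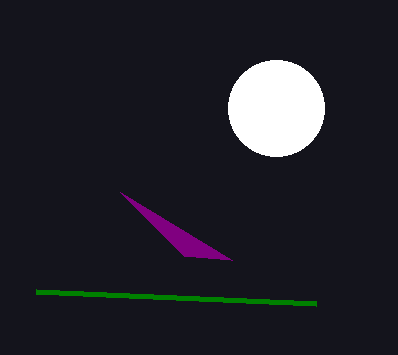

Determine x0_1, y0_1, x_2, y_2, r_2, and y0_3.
x0_1 = 232; y0_1 = 260; x_2 = 276; y_2 = 108; r_2 = 48; y0_3 = 304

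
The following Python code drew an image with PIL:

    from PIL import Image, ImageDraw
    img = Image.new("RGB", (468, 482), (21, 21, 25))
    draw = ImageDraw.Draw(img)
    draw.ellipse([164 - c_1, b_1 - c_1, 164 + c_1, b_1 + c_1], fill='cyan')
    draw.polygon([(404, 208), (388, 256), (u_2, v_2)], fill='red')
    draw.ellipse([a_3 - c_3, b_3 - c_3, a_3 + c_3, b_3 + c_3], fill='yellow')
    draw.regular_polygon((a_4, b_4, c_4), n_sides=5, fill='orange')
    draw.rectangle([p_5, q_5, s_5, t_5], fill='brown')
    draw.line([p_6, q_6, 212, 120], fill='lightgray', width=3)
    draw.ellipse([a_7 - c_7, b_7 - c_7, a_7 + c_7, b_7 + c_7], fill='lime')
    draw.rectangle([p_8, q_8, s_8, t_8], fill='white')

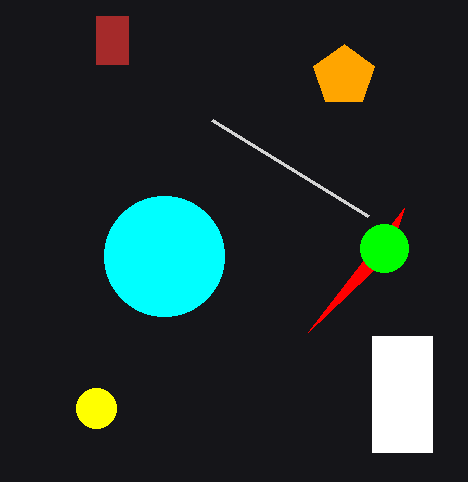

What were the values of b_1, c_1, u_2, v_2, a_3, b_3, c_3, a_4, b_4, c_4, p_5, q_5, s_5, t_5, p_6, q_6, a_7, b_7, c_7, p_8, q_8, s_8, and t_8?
b_1 = 256; c_1 = 60; u_2 = 308; v_2 = 332; a_3 = 96; b_3 = 408; c_3 = 20; a_4 = 344; b_4 = 76; c_4 = 32; p_5 = 96; q_5 = 16; s_5 = 128; t_5 = 64; p_6 = 368; q_6 = 216; a_7 = 384; b_7 = 248; c_7 = 24; p_8 = 372; q_8 = 336; s_8 = 432; t_8 = 452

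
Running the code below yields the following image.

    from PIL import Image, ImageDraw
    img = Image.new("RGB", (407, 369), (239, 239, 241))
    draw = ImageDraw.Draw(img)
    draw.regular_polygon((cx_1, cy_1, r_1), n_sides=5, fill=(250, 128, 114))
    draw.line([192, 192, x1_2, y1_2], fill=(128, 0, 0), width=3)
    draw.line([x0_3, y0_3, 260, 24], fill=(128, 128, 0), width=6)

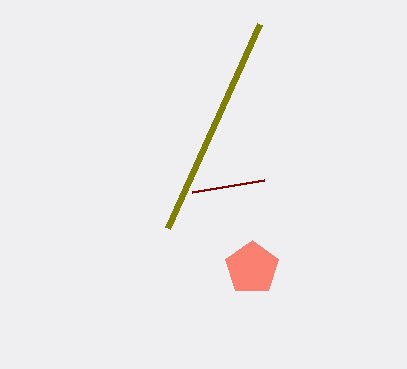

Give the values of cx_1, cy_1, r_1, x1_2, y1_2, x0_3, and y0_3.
cx_1 = 252, cy_1 = 268, r_1 = 28, x1_2 = 264, y1_2 = 180, x0_3 = 168, y0_3 = 228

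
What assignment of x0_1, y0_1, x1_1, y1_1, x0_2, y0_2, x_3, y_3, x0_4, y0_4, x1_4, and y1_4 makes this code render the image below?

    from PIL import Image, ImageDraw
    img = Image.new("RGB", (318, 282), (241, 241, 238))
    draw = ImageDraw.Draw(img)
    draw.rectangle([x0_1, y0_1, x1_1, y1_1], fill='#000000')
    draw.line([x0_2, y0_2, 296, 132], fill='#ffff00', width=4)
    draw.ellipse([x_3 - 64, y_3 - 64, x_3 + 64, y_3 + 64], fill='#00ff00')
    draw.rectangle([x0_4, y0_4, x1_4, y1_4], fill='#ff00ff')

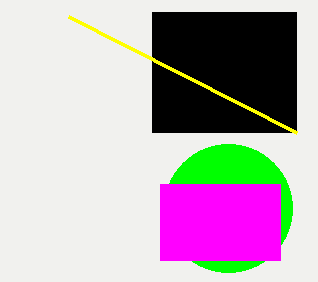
x0_1 = 152, y0_1 = 12, x1_1 = 296, y1_1 = 132, x0_2 = 68, y0_2 = 16, x_3 = 228, y_3 = 208, x0_4 = 160, y0_4 = 184, x1_4 = 280, y1_4 = 260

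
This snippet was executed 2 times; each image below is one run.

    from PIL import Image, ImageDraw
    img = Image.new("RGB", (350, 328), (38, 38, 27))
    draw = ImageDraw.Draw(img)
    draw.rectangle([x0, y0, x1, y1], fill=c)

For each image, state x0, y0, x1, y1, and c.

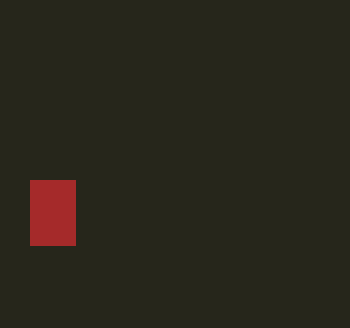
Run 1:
x0 = 30
y0 = 180
x1 = 75
y1 = 245
c = 'brown'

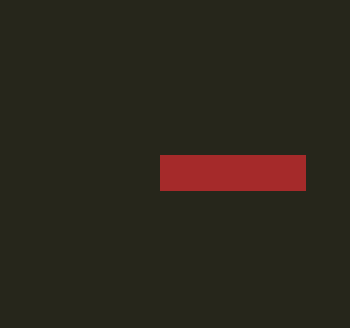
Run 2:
x0 = 160; y0 = 155; x1 = 305; y1 = 190; c = 'brown'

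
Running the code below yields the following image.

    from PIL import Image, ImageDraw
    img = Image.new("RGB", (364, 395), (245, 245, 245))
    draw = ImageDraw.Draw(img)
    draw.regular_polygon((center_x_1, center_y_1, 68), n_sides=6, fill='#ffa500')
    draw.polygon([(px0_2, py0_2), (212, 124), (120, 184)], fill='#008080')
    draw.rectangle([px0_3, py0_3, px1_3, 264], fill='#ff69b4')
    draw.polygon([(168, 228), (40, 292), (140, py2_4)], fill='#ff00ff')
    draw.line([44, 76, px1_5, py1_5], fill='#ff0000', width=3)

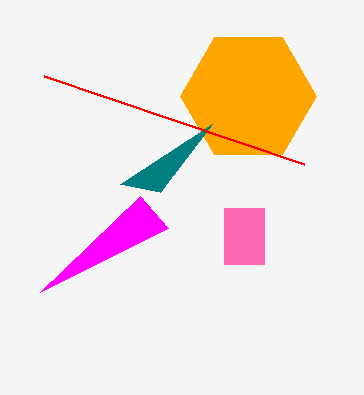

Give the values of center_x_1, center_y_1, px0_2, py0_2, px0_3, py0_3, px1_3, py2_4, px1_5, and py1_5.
center_x_1 = 248; center_y_1 = 96; px0_2 = 160; py0_2 = 192; px0_3 = 224; py0_3 = 208; px1_3 = 264; py2_4 = 196; px1_5 = 304; py1_5 = 164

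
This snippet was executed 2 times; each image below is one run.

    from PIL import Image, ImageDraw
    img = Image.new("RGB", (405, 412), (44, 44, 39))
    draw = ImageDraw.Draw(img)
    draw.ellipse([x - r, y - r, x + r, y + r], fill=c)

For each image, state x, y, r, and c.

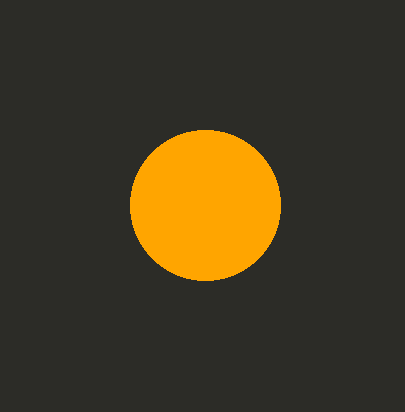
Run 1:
x = 205, y = 205, r = 75, c = 'orange'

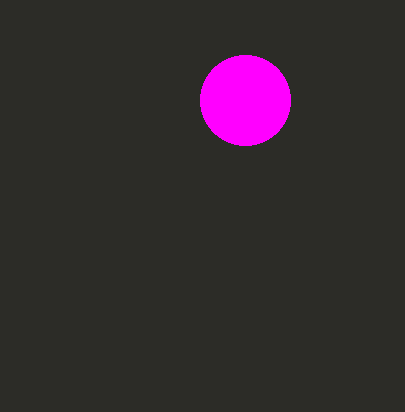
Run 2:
x = 245; y = 100; r = 45; c = 'magenta'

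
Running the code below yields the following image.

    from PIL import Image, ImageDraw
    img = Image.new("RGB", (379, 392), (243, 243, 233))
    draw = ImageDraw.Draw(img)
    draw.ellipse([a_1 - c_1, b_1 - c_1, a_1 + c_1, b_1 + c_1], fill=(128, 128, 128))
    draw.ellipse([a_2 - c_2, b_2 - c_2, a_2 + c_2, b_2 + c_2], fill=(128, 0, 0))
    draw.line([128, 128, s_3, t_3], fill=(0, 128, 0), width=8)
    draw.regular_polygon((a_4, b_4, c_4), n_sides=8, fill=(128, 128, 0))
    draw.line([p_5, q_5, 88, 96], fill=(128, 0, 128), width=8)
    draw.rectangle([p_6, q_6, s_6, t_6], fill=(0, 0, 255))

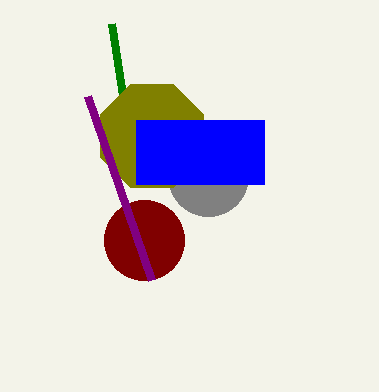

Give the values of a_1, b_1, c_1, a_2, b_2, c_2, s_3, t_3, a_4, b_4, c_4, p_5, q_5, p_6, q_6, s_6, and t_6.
a_1 = 208; b_1 = 176; c_1 = 40; a_2 = 144; b_2 = 240; c_2 = 40; s_3 = 112; t_3 = 24; a_4 = 152; b_4 = 136; c_4 = 56; p_5 = 152; q_5 = 280; p_6 = 136; q_6 = 120; s_6 = 264; t_6 = 184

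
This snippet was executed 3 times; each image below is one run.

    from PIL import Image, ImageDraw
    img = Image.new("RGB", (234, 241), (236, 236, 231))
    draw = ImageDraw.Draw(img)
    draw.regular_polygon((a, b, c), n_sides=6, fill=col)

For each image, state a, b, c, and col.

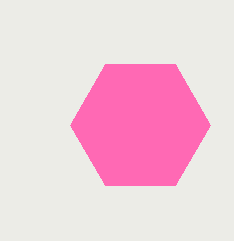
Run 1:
a = 140
b = 125
c = 70
col = 'hotpink'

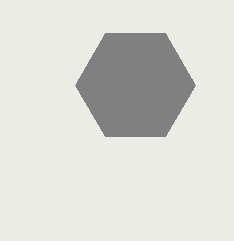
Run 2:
a = 135; b = 85; c = 60; col = 'gray'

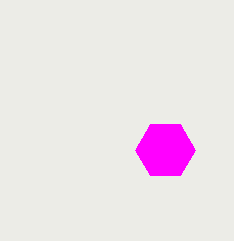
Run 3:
a = 165, b = 150, c = 30, col = 'magenta'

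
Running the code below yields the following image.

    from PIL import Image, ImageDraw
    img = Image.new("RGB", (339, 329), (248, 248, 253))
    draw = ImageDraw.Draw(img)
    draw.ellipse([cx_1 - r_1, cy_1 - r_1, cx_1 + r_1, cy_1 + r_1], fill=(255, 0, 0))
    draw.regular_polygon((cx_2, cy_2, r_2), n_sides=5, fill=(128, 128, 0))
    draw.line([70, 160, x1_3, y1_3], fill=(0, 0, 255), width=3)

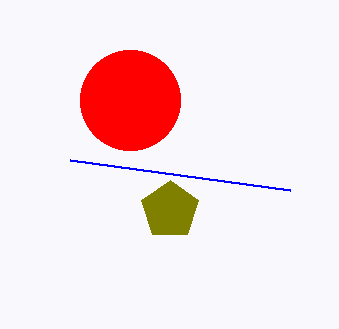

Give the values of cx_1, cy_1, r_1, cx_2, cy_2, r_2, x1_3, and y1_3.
cx_1 = 130
cy_1 = 100
r_1 = 50
cx_2 = 170
cy_2 = 210
r_2 = 30
x1_3 = 290
y1_3 = 190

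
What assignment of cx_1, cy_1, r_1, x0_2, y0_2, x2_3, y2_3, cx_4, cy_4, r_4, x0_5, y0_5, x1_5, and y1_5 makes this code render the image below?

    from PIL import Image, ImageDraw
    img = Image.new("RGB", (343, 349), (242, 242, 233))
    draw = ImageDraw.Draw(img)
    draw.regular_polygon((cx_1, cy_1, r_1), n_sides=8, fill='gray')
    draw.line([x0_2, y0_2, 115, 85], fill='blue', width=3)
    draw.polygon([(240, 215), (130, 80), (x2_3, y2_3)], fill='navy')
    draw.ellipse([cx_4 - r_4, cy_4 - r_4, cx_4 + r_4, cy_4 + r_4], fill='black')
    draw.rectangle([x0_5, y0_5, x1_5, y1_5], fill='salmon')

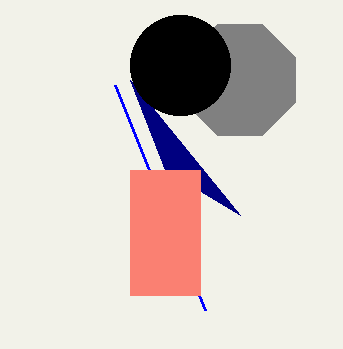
cx_1 = 240
cy_1 = 80
r_1 = 60
x0_2 = 205
y0_2 = 310
x2_3 = 165
y2_3 = 170
cx_4 = 180
cy_4 = 65
r_4 = 50
x0_5 = 130
y0_5 = 170
x1_5 = 200
y1_5 = 295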